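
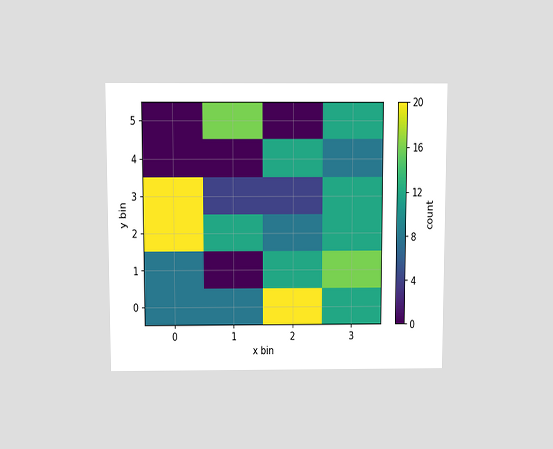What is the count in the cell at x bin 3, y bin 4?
8

The chart is viewed slightly from above. Matching the cell (3, 4) against the colorbar gives 8.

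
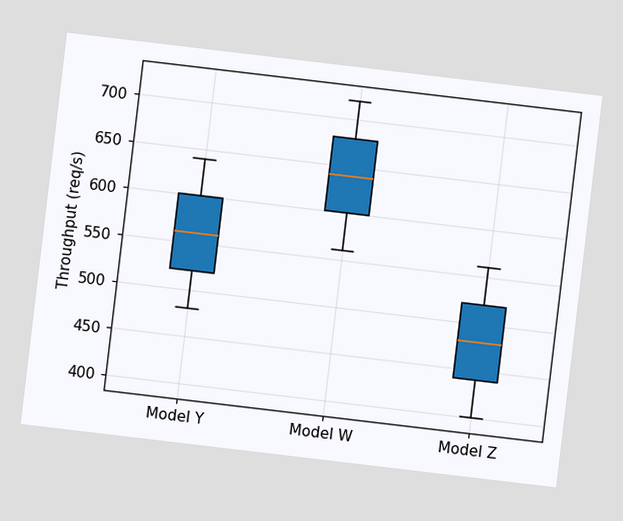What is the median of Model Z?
The chart is tilted about 7° clockwise. The median line in the Model Z box sits at 480req/s.

480req/s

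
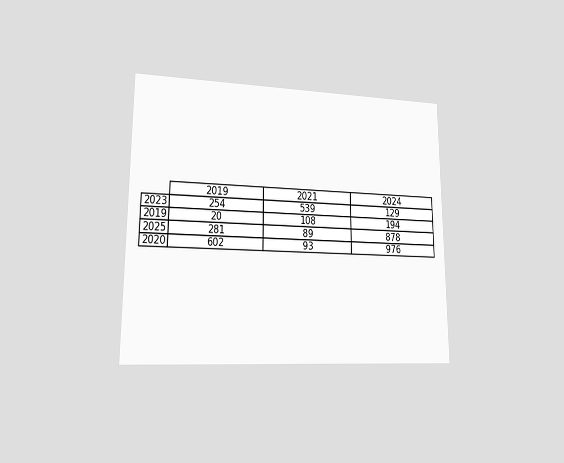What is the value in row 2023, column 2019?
The chart is viewed at a slight angle. The (2023, 2019) cell reads 254.

254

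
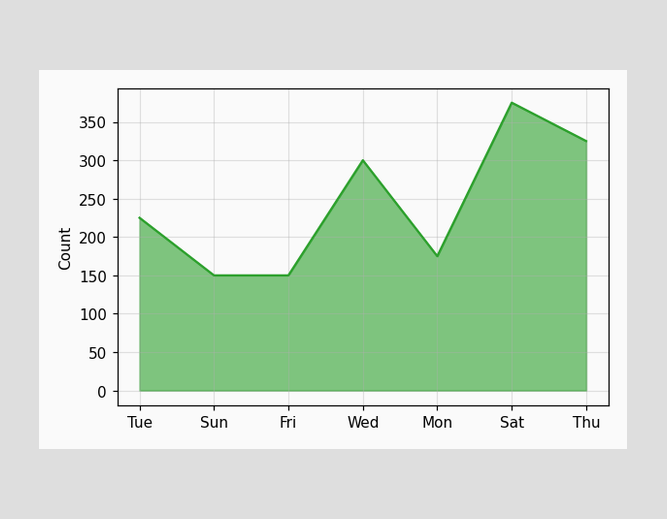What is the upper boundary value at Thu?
325

At Thu the upper boundary is at 325.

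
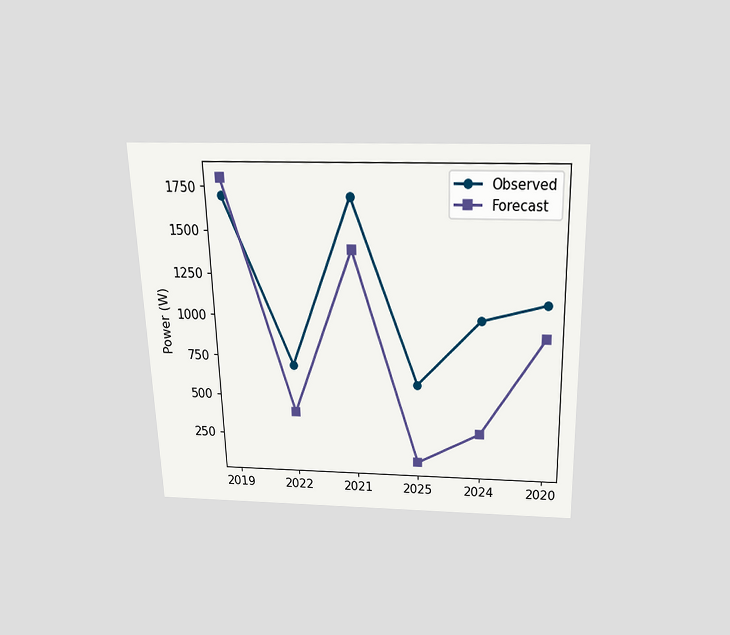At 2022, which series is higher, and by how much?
The chart is viewed slightly from above. At 2022, Observed sits above the other line by 300W.

Observed, by 300W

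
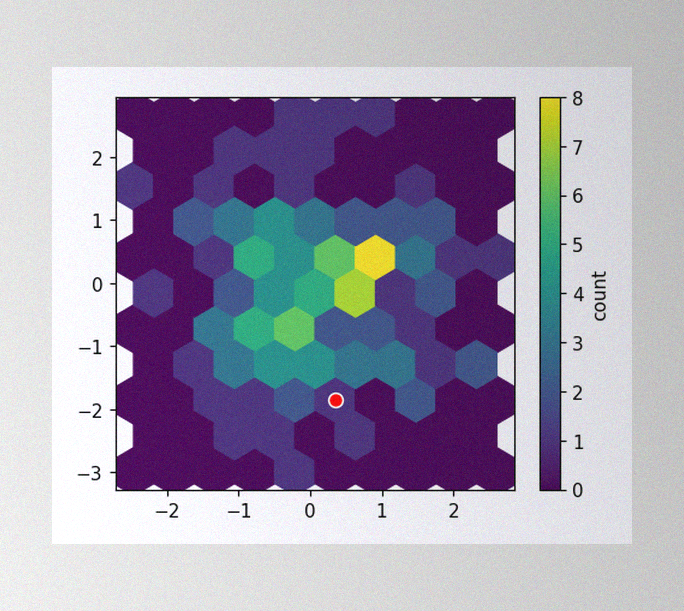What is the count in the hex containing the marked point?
The image has some photo noise and uneven lighting. The marked hex reads 1 on the colorbar.

1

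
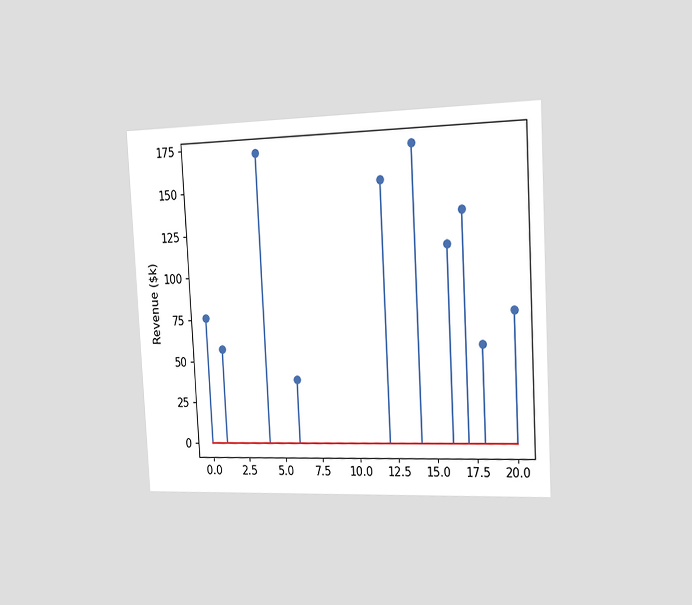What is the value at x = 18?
The chart is tilted about 3° counter-clockwise and viewed slightly from the right. The stem at x=18 reaches $57k.

$57k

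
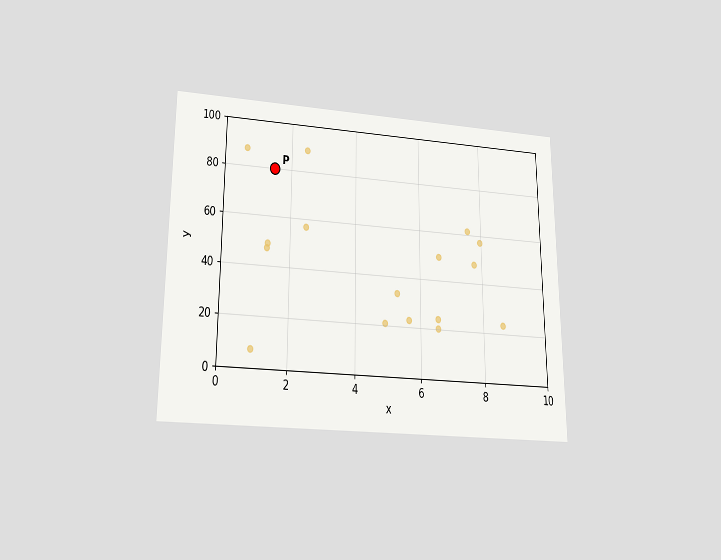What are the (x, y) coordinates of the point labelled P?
(1.5, 80)

The chart is viewed slightly from below. Following the gridlines from P to each axis, P sits at (1.5, 80).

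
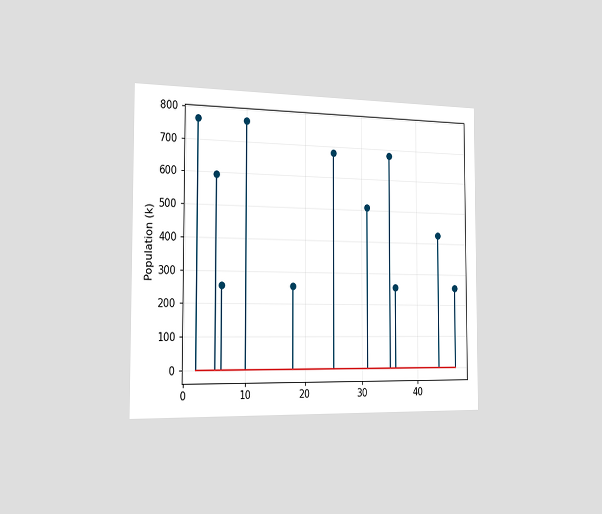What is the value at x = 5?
595k

The chart is viewed slightly from the left. The stem at x=5 reaches 595k.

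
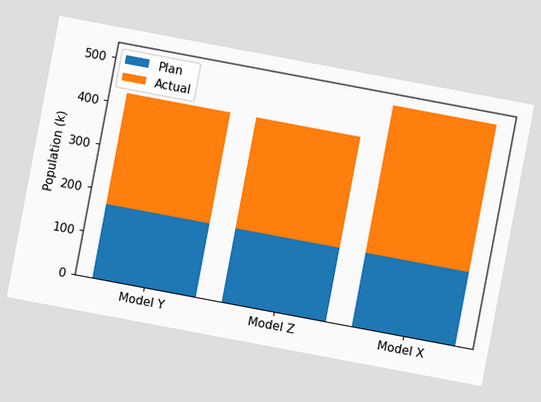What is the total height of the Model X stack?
The chart is tilted about 11° clockwise. The Model X stack's top reaches 510k on the y-axis.

510k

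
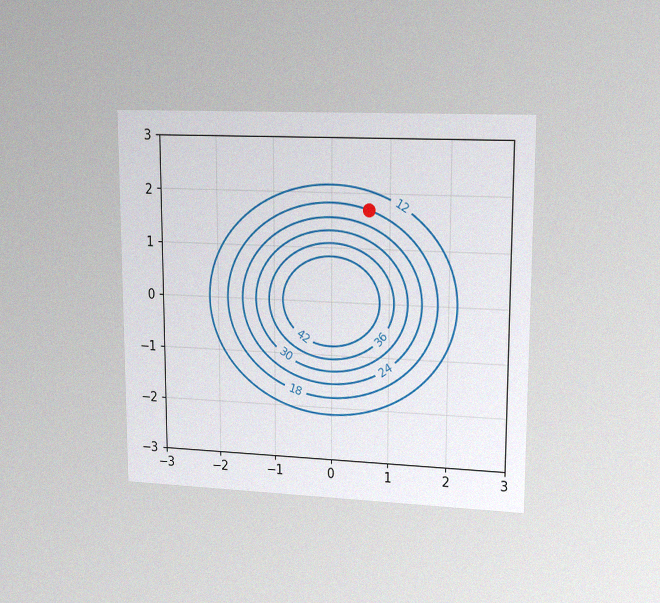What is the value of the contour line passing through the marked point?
The chart is viewed at a slight angle, with some photo noise. The marked point sits on the contour labelled 18.

18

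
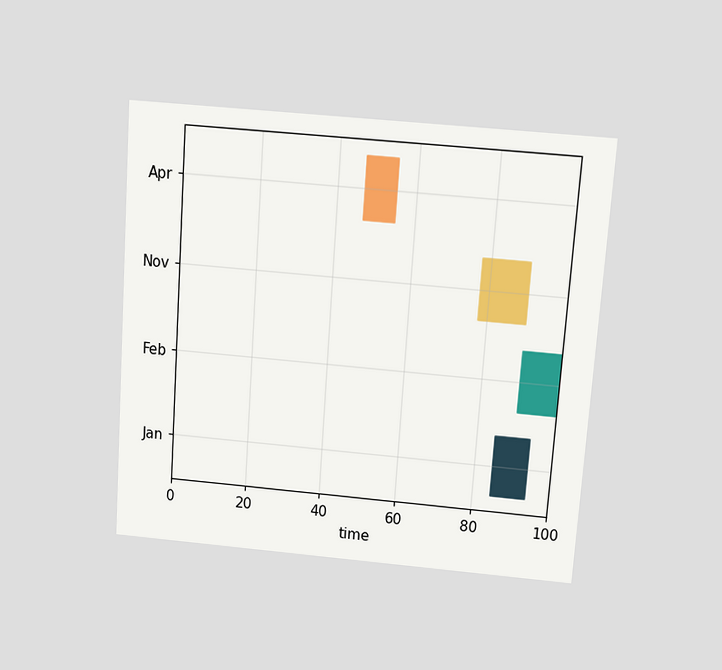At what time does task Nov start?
78

The chart is tilted about 4° clockwise and viewed slightly from above. The Nov bar begins at t=78.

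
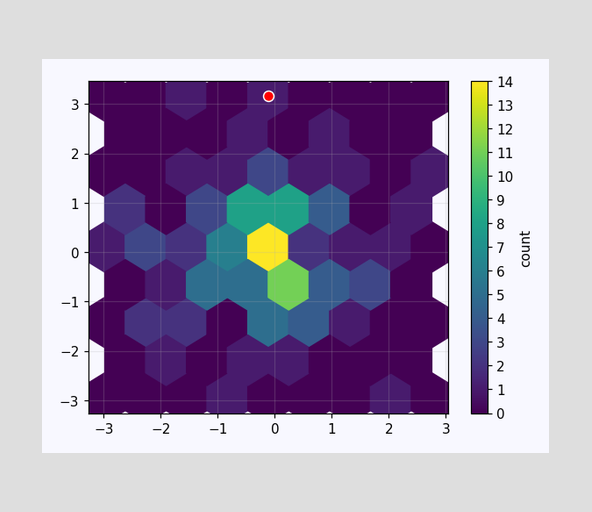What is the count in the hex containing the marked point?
The marked hex reads 1 on the colorbar.

1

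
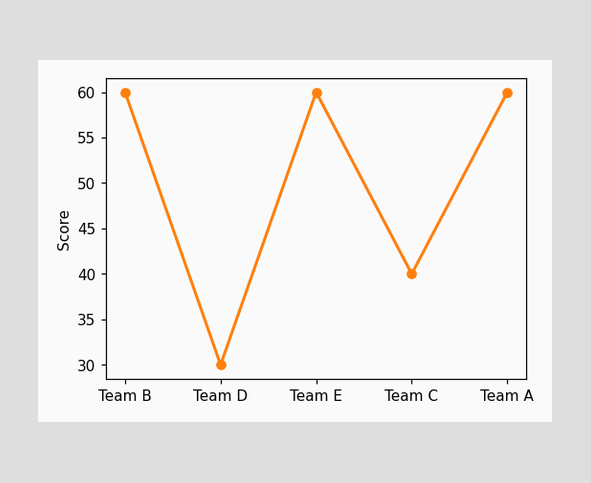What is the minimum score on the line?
The lowest point is at Team D, and reading across to the y-axis gives 30.

30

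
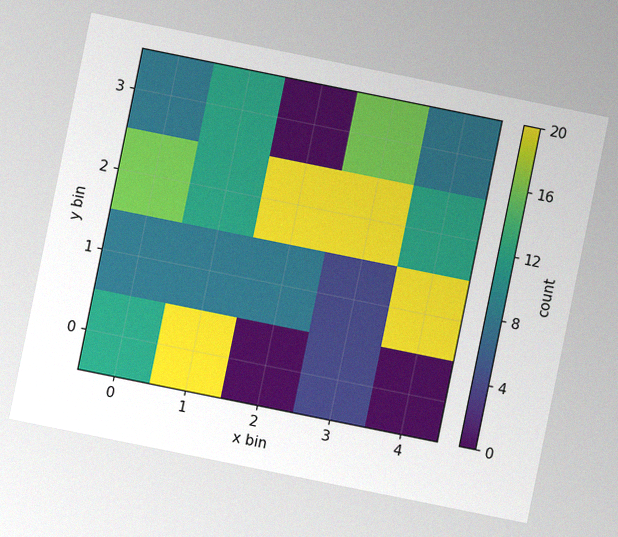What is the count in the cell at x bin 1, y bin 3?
12

The chart is tilted about 11° clockwise, with some photo noise. Matching the cell (1, 3) against the colorbar gives 12.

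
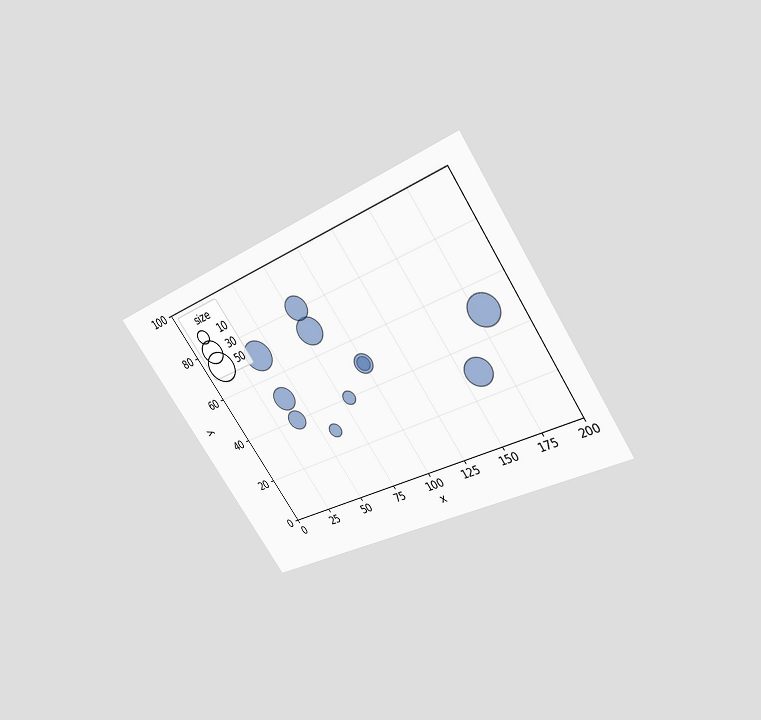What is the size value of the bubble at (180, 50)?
The chart is tilted about 34° counter-clockwise and viewed slightly from above. Matching the bubble at (180, 50) against the size legend gives 50.

50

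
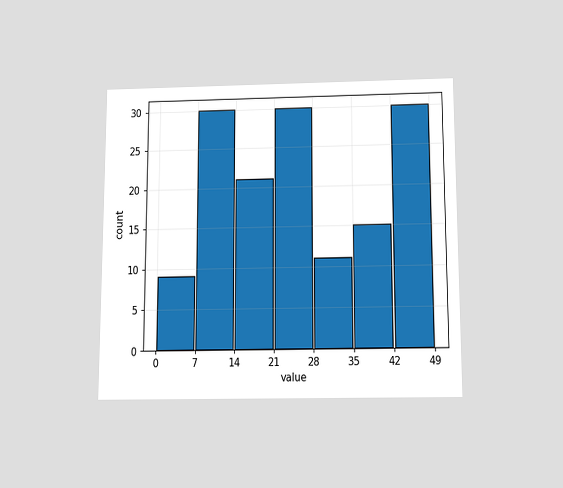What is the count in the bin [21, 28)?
The chart is viewed slightly from below. The [21, 28) bin has height 30.

30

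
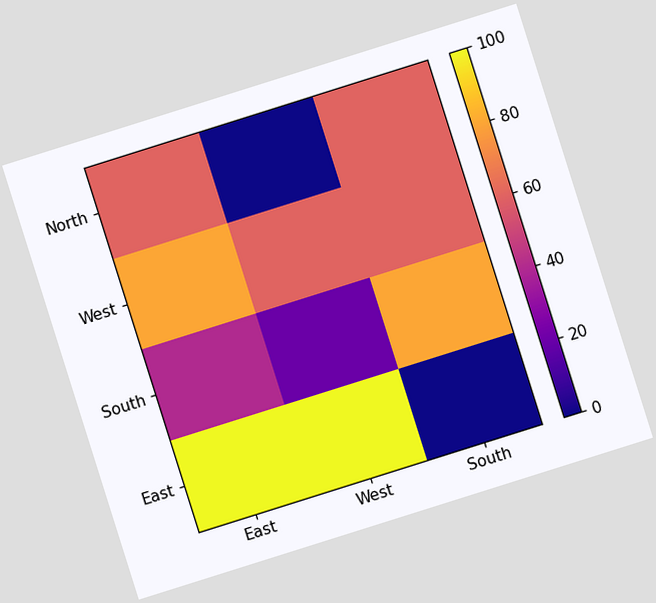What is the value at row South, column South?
The chart is tilted about 17° counter-clockwise. Matching cell (South, South) against the colorbar gives 80.

80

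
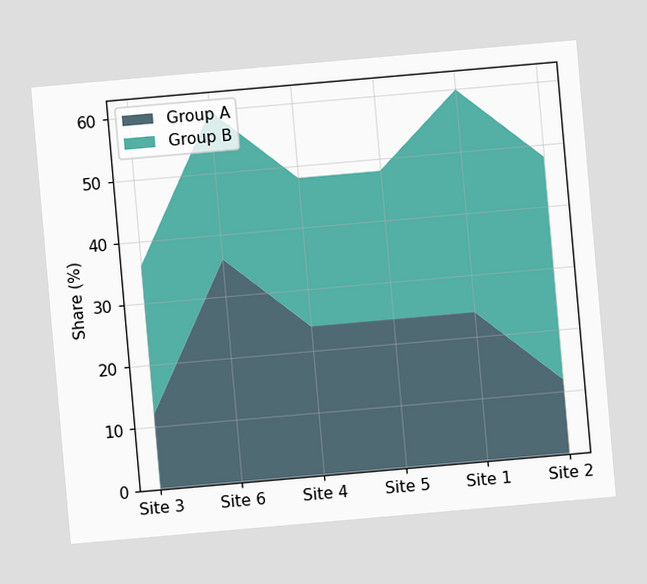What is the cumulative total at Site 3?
The chart is tilted about 5° counter-clockwise. The stacked total at Site 3 reaches 36%.

36%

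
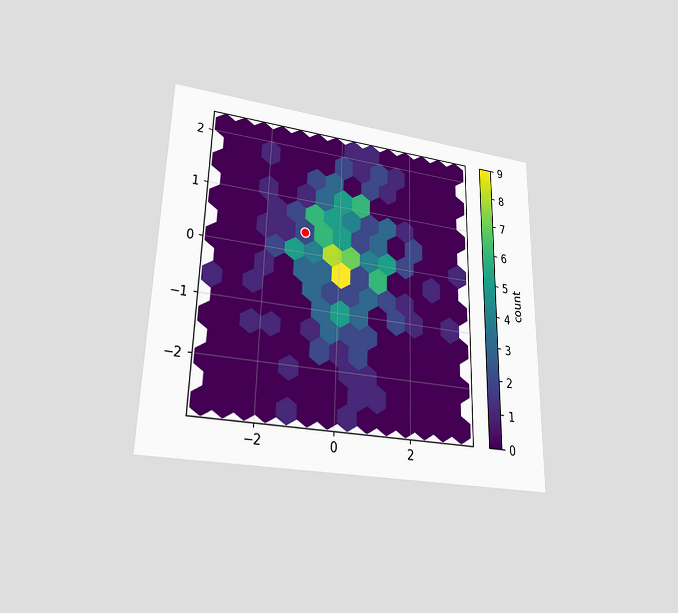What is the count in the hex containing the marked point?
The chart is viewed at a slight angle. The marked hex reads 2 on the colorbar.

2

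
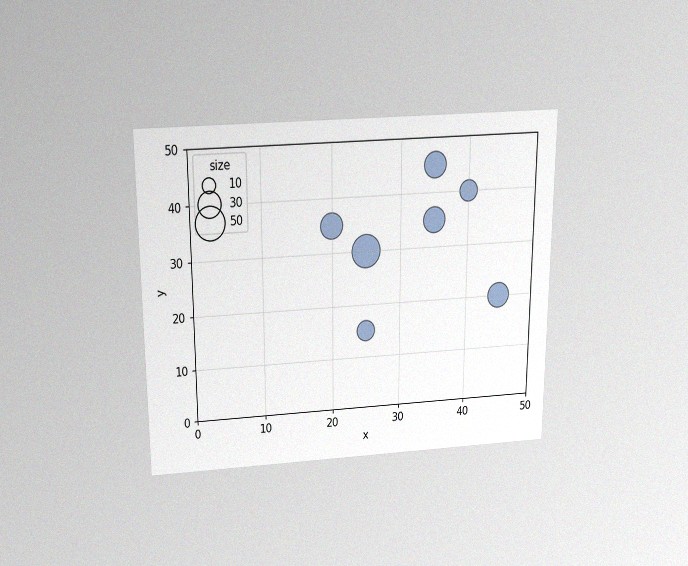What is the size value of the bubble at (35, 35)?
30

The chart is viewed slightly from above, with some photo noise. Matching the bubble at (35, 35) against the size legend gives 30.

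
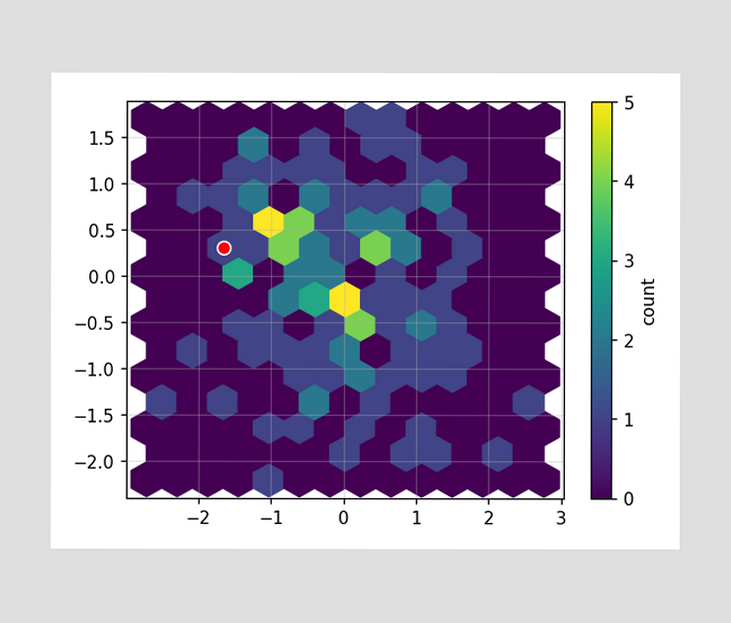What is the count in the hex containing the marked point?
1

The marked hex reads 1 on the colorbar.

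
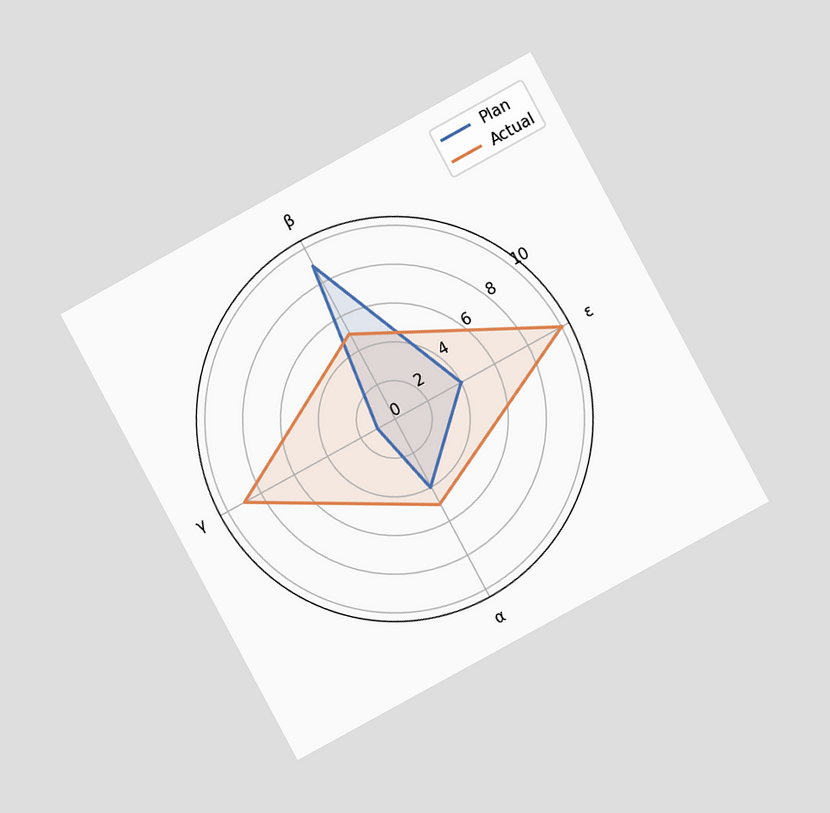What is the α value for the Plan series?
4

The chart is tilted about 28° counter-clockwise and viewed at a slight angle. On the α axis, Plan reaches 4.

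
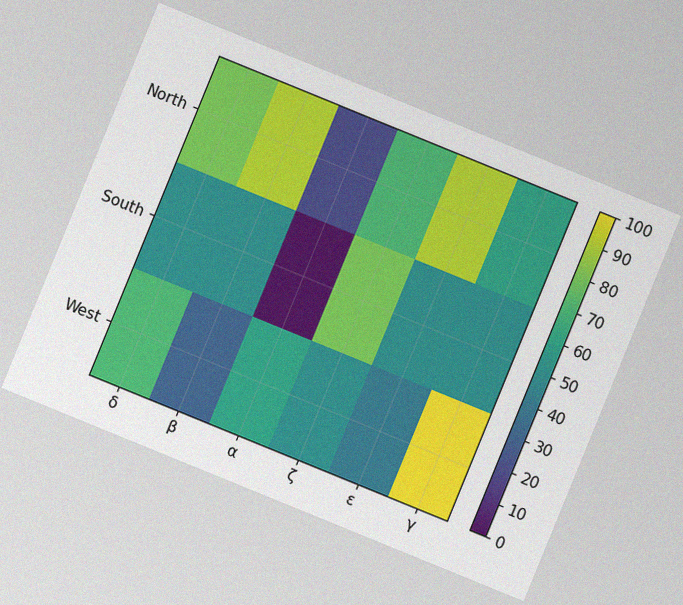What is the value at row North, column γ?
The chart is tilted about 22° clockwise, with some photo noise. Matching cell (North, γ) against the colorbar gives 60.

60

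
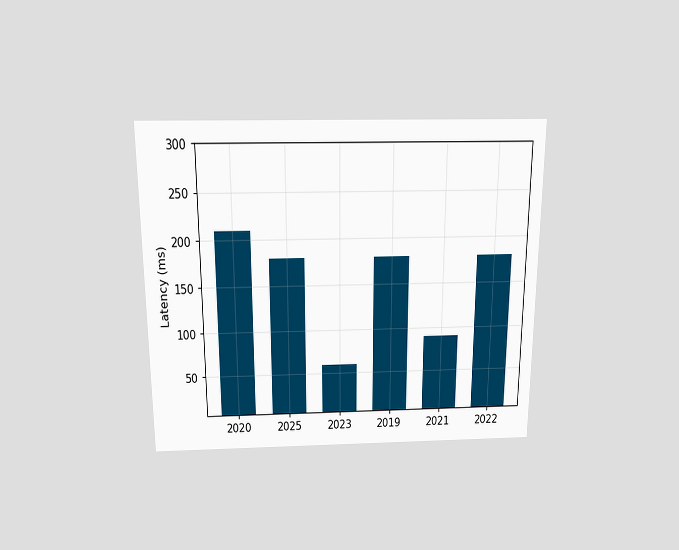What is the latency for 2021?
The chart is viewed slightly from above. Reading along the chart's y-axis, the 2021 bar reaches 90ms.

90ms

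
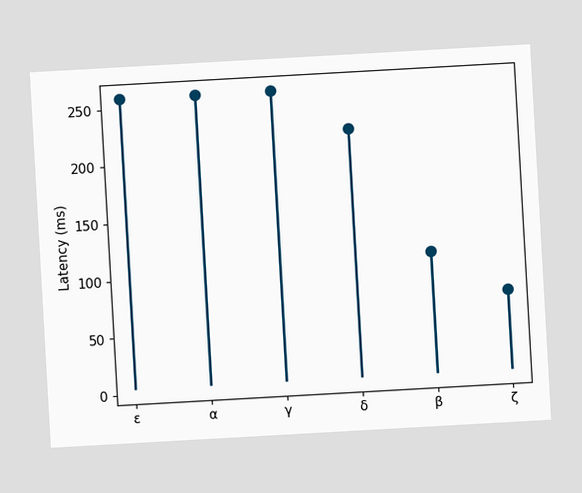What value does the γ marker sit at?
The chart is tilted about 3° counter-clockwise. The γ marker sits at 259ms.

259ms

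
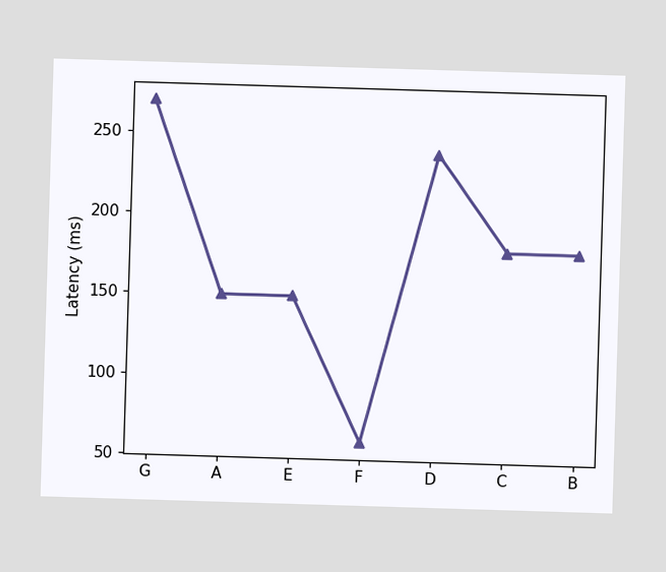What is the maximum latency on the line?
270ms

The highest point is at G, and reading across to the y-axis gives 270ms.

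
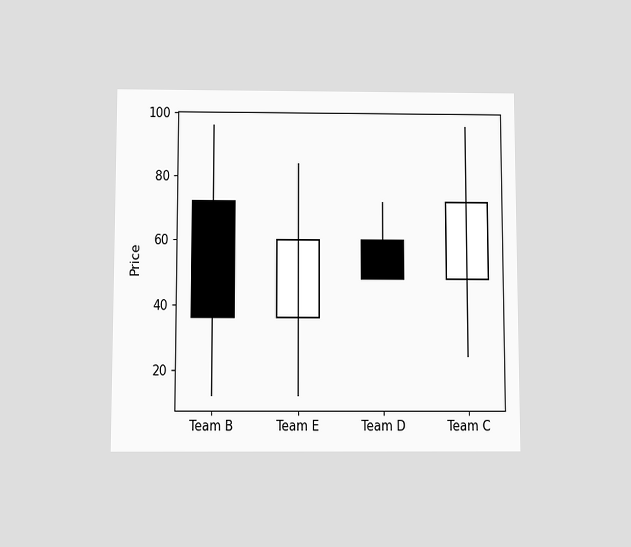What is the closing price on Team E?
The chart is viewed slightly from below. The Team E candle closes at 60.

60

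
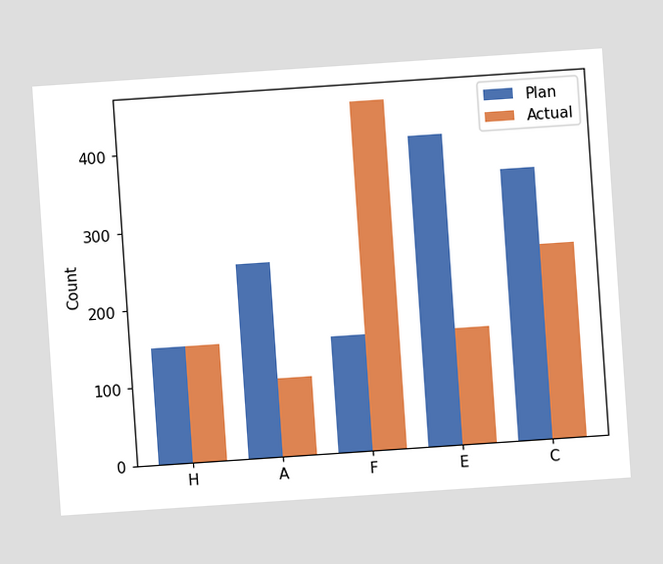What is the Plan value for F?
150

The chart is tilted about 4° counter-clockwise. The Plan bar at F reaches 150 on the y-axis.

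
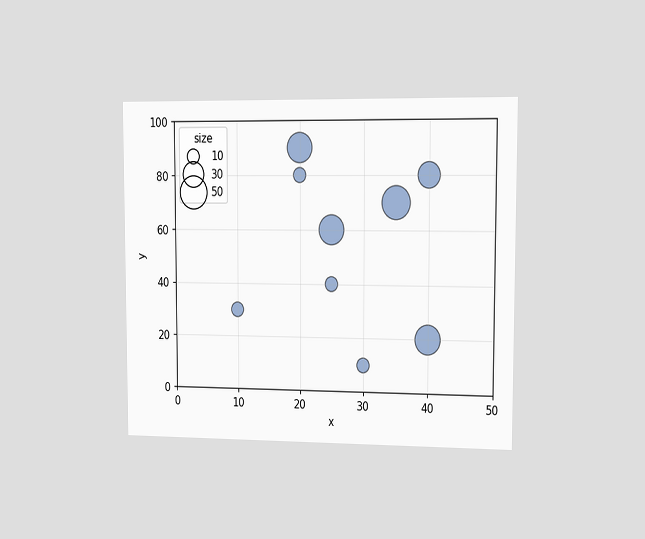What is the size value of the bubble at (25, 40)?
The chart is viewed slightly from the right. Matching the bubble at (25, 40) against the size legend gives 10.

10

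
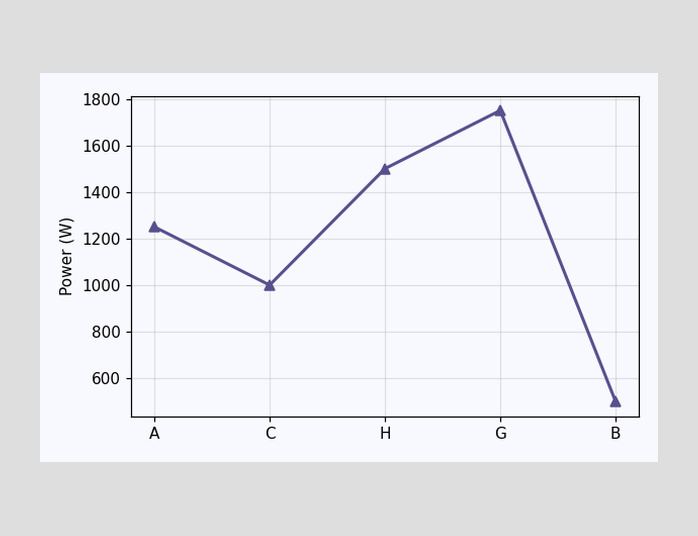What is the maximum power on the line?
1750W

The highest point is at G, and reading across to the y-axis gives 1750W.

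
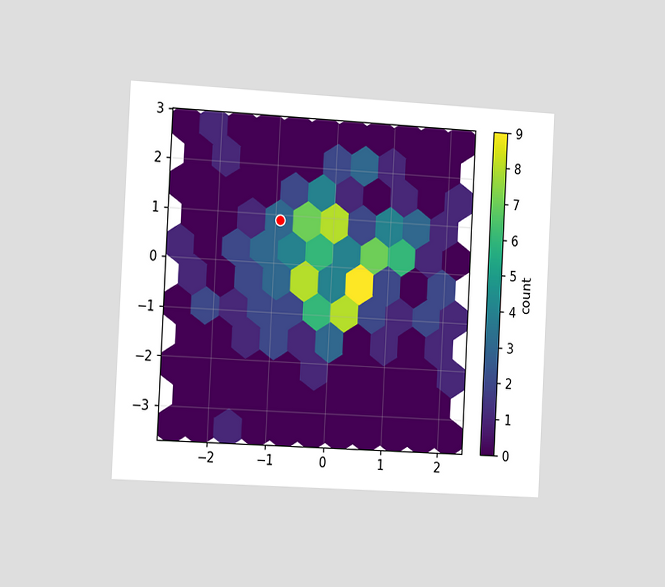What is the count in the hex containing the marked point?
The chart is tilted about 3° clockwise and viewed slightly from the left. The marked hex reads 3 on the colorbar.

3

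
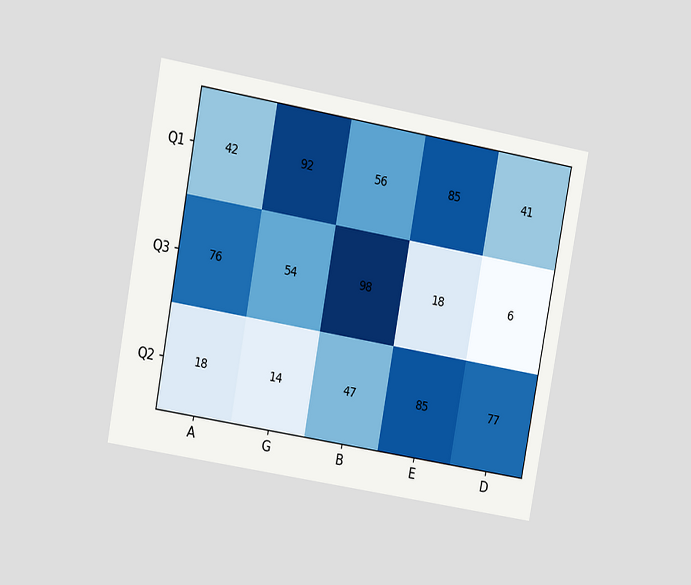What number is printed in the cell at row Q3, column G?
The chart is tilted about 10° clockwise and viewed at a slight angle. The (Q3, G) cell reads 54.

54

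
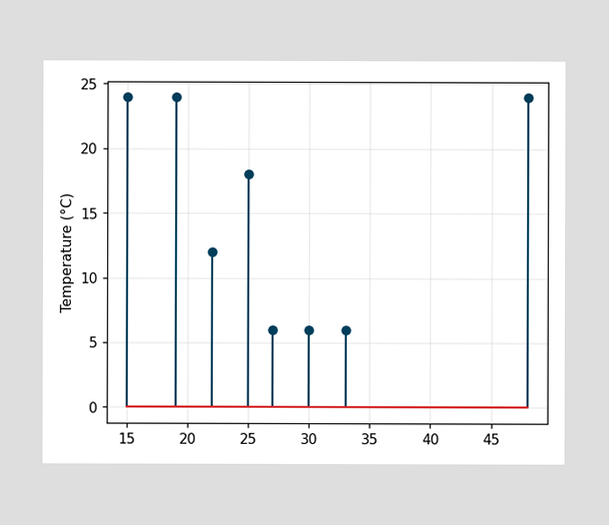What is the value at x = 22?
The stem at x=22 reaches 12°C.

12°C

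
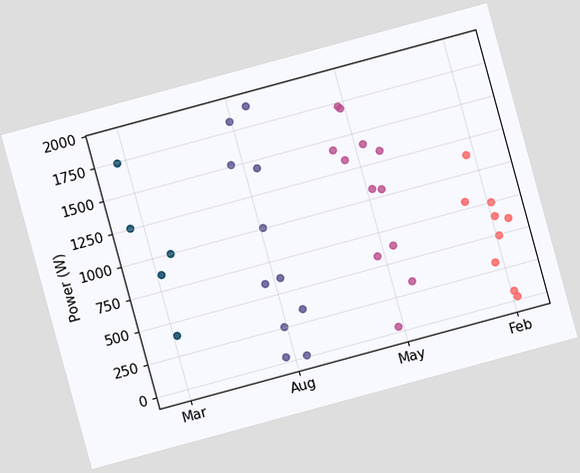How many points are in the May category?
12

The chart is tilted about 15° counter-clockwise. Counting the markers in the May column gives 12.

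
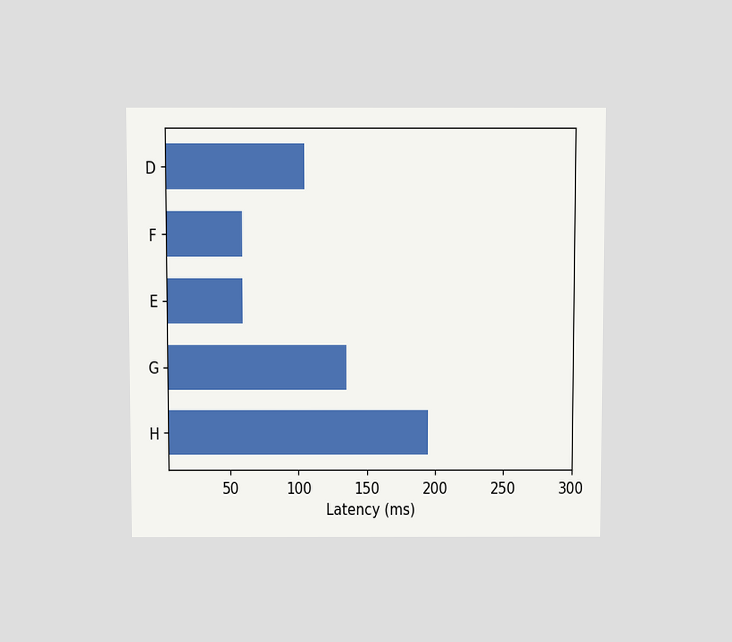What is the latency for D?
105ms

The chart is viewed slightly from above. Reading along the chart's x-axis, the D bar reaches 105ms.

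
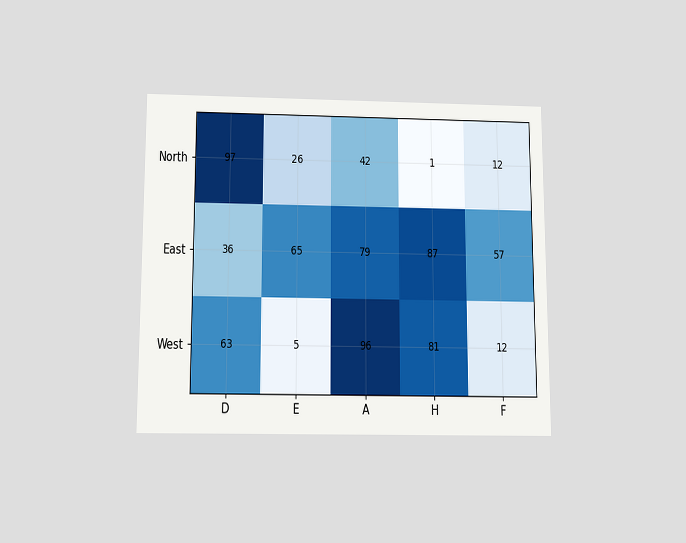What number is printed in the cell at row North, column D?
The chart is viewed slightly from below. The (North, D) cell reads 97.

97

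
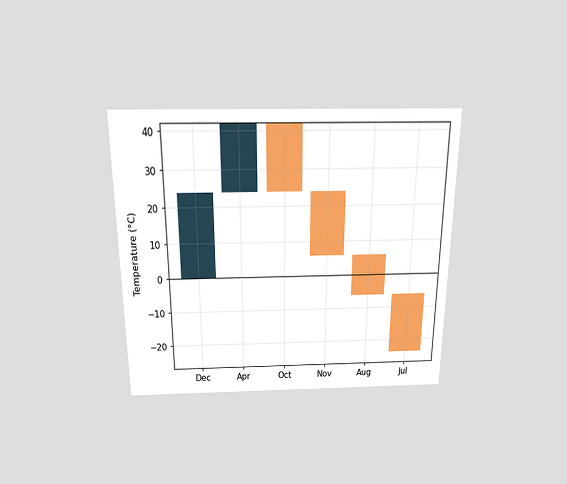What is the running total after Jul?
The chart is viewed slightly from above. After Jul the running total reaches -24°C.

-24°C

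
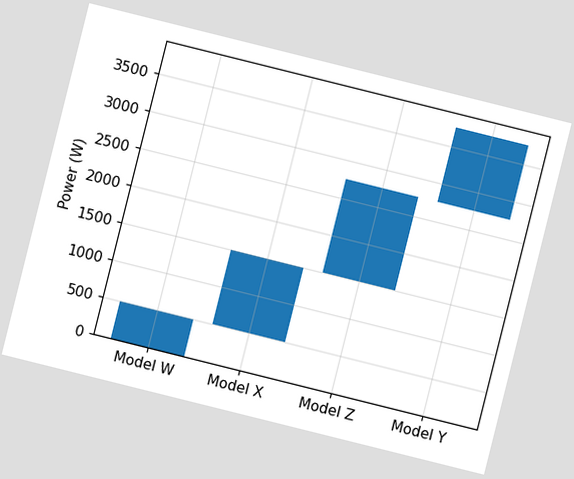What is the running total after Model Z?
2750W

The chart is tilted about 14° clockwise. After Model Z the running total reaches 2750W.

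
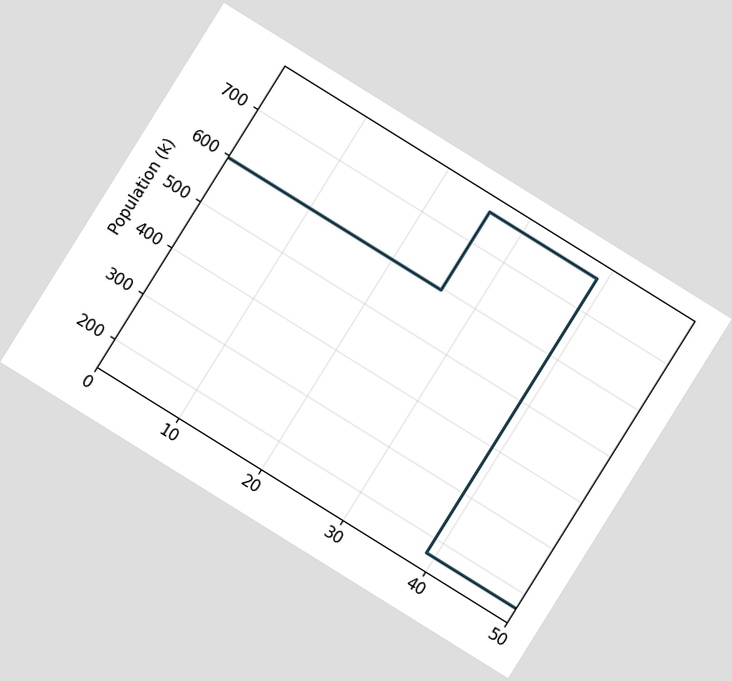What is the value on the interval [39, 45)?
The chart is tilted about 32° clockwise. On [39, 45) the step sits at 170k.

170k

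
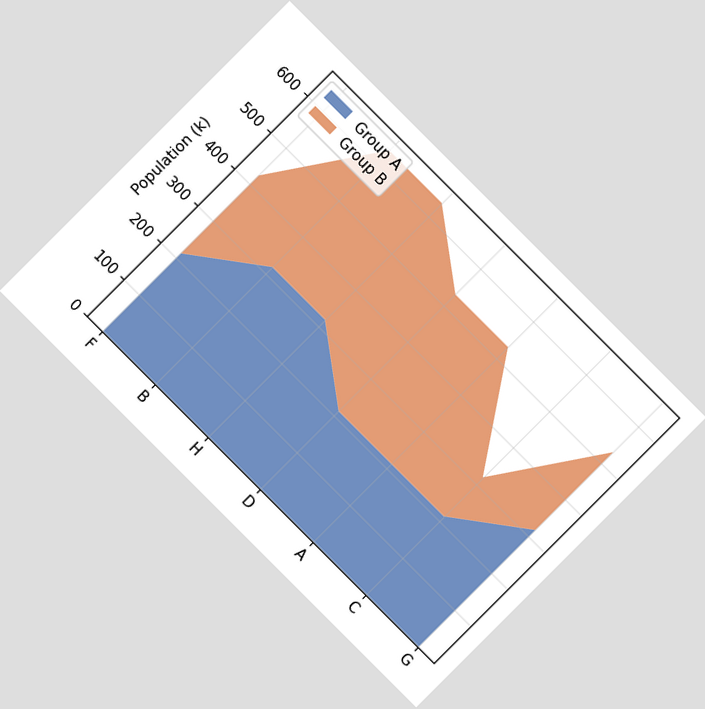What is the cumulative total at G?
The chart is tilted about 45° clockwise. The stacked total at G reaches 530k.

530k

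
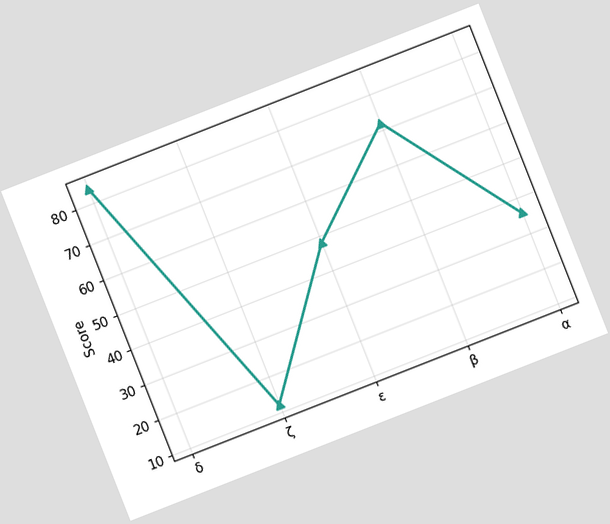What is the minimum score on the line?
The chart is tilted about 21° counter-clockwise. The lowest point is at ζ, and reading across to the y-axis gives 12.

12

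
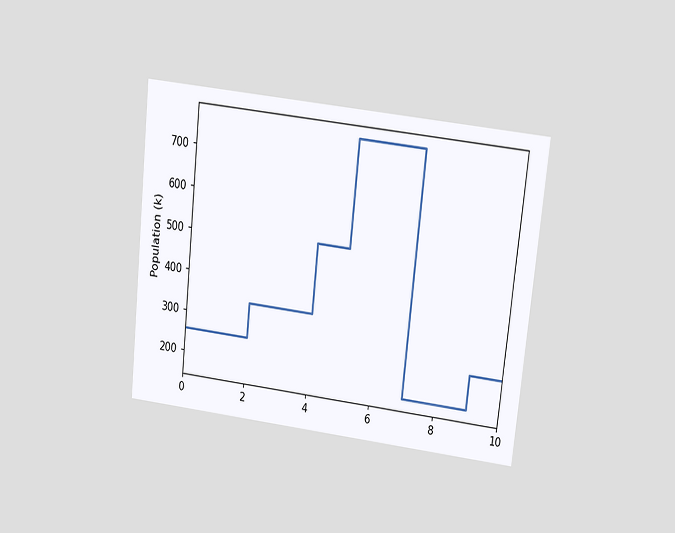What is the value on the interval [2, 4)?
340k

The chart is tilted about 6° clockwise and viewed at a slight angle. On [2, 4) the step sits at 340k.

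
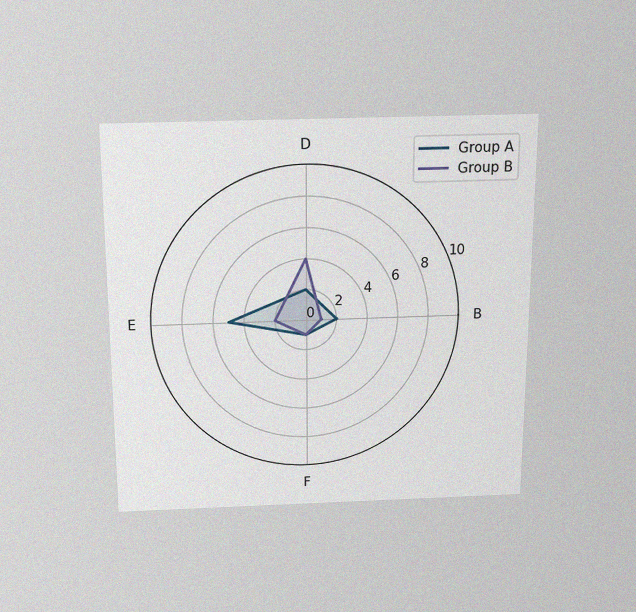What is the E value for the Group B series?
The chart is viewed slightly from above, with some photo noise. On the E axis, Group B reaches 2.

2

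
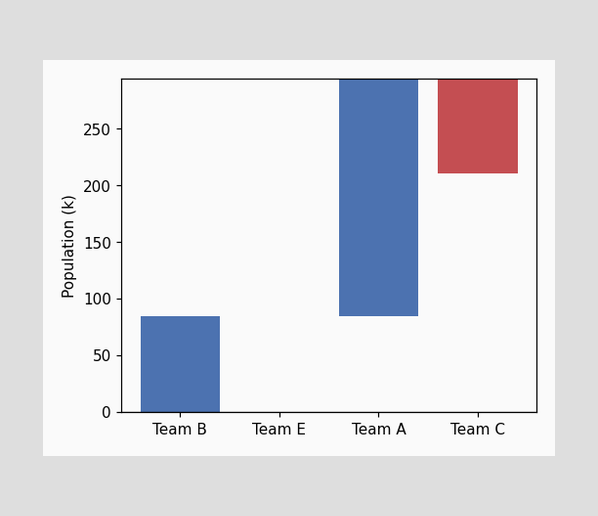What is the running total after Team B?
After Team B the running total reaches 84k.

84k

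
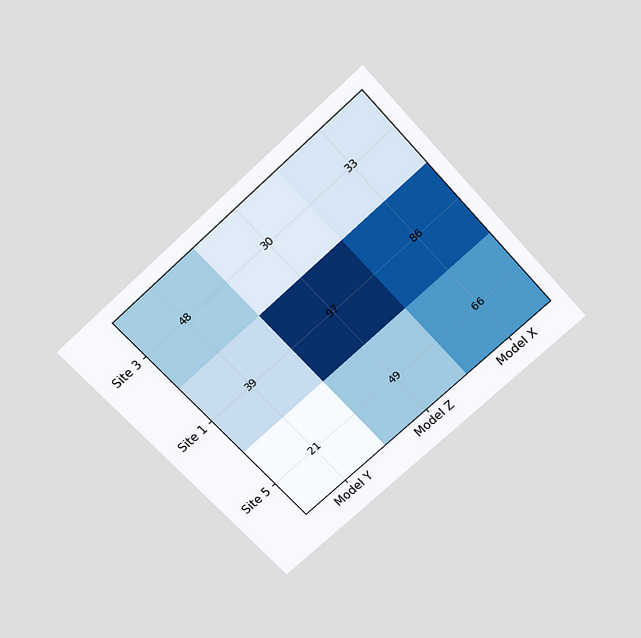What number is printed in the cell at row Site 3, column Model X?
33

The chart is tilted about 43° counter-clockwise and viewed slightly from above. The (Site 3, Model X) cell reads 33.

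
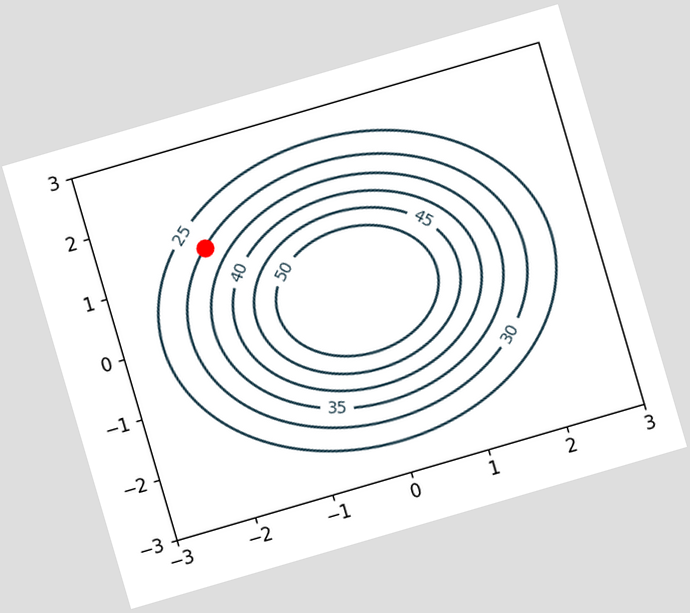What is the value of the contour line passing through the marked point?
30

The chart is tilted about 16° counter-clockwise. The marked point sits on the contour labelled 30.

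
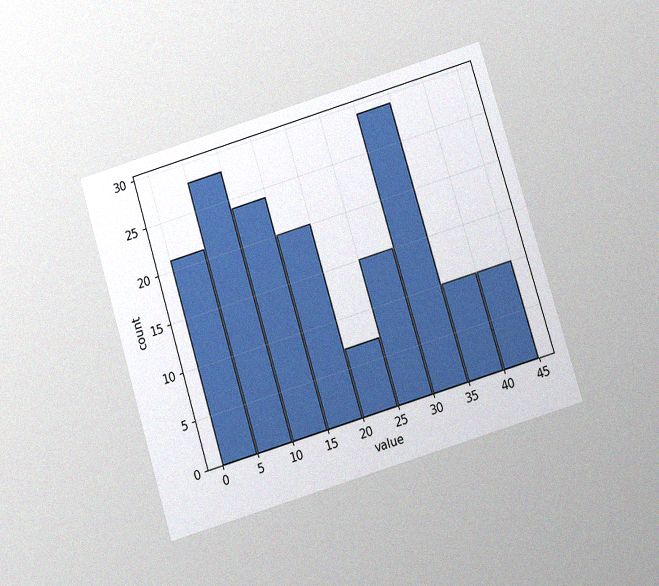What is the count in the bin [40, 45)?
The chart is tilted about 17° counter-clockwise and viewed at a slight angle, with some photo noise. The [40, 45) bin has height 10.

10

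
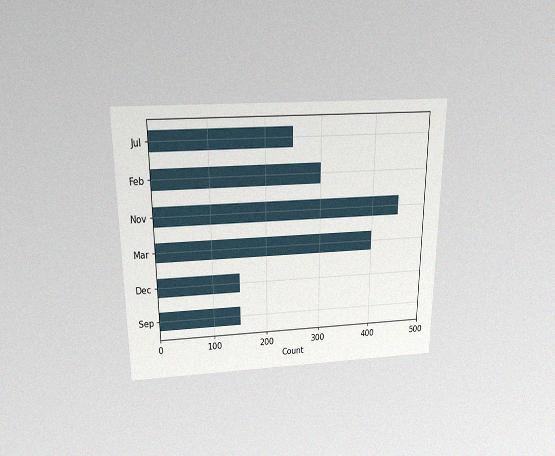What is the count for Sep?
150

The chart is viewed slightly from above, with some photo noise. Reading along the chart's x-axis, the Sep bar reaches 150.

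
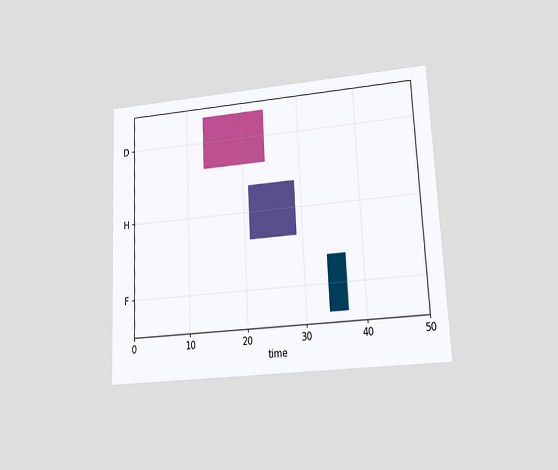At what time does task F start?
The chart is tilted about 3° counter-clockwise and viewed at a slight angle. The F bar begins at t=34.

34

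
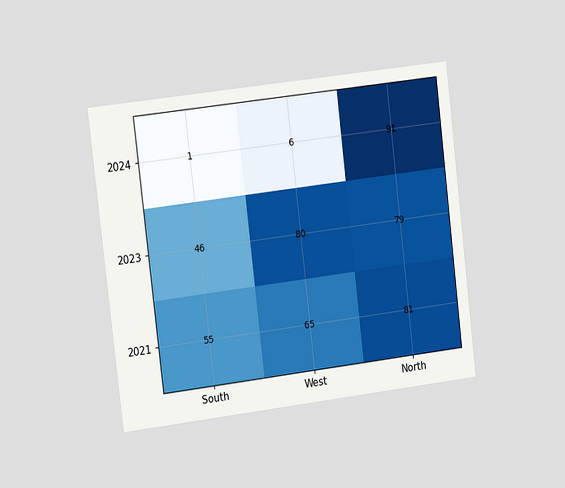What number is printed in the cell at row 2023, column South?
46

The chart is tilted about 7° counter-clockwise and viewed slightly from the left. The (2023, South) cell reads 46.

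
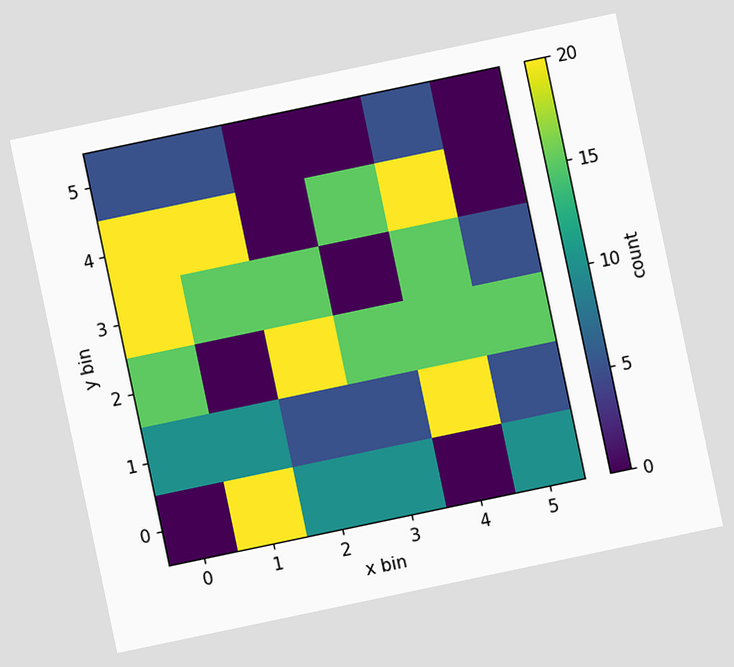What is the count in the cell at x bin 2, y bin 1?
The chart is tilted about 12° counter-clockwise. Matching the cell (2, 1) against the colorbar gives 5.

5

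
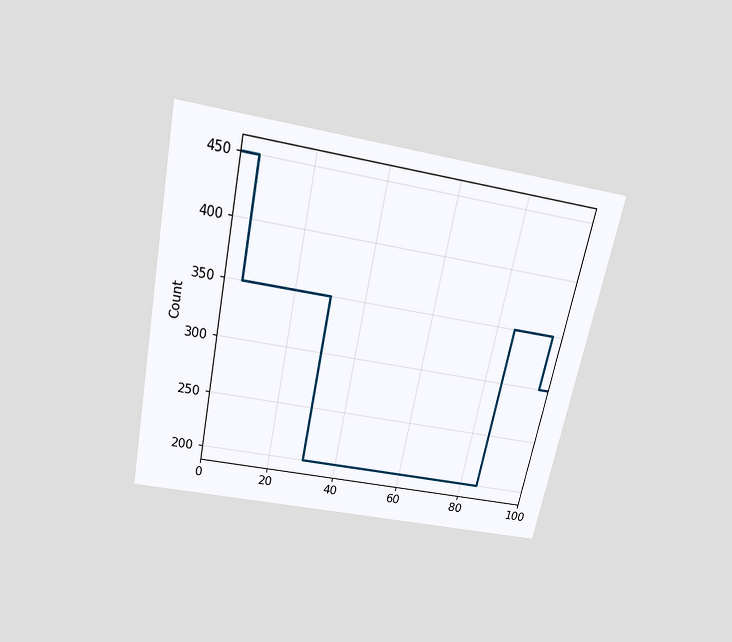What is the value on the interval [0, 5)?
450

The chart is tilted about 12° clockwise and viewed slightly from above. On [0, 5) the step sits at 450.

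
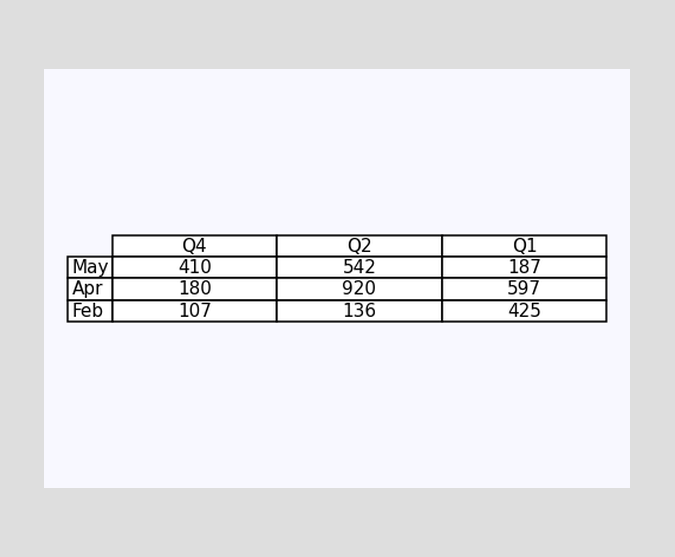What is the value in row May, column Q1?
The (May, Q1) cell reads 187.

187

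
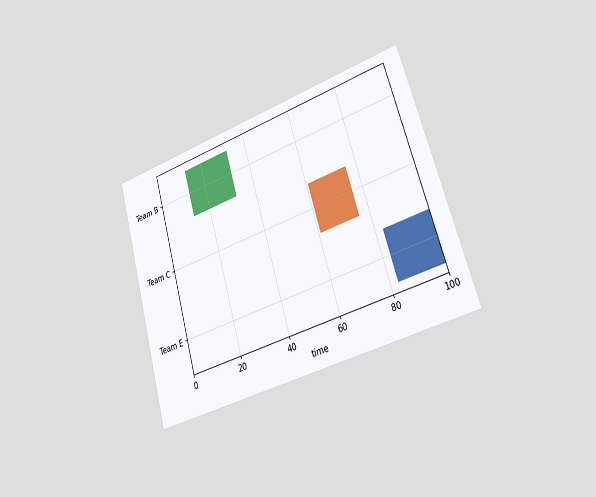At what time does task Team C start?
61

The chart is tilted about 16° counter-clockwise and viewed slightly from the right. The Team C bar begins at t=61.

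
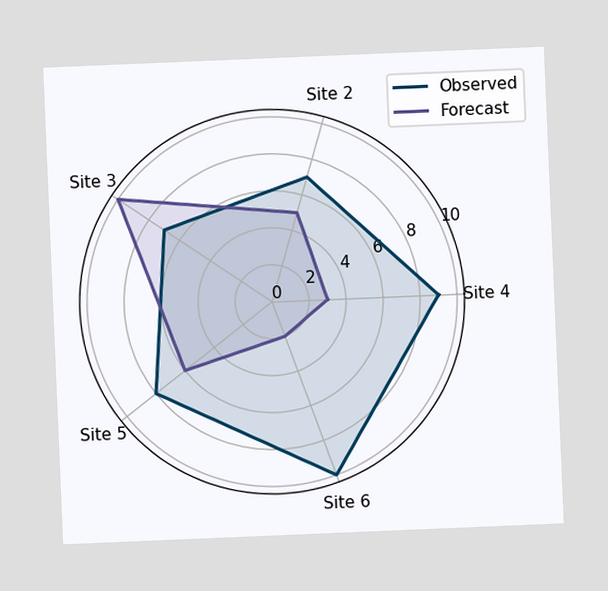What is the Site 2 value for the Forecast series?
5

The chart is tilted about 2° counter-clockwise. On the Site 2 axis, Forecast reaches 5.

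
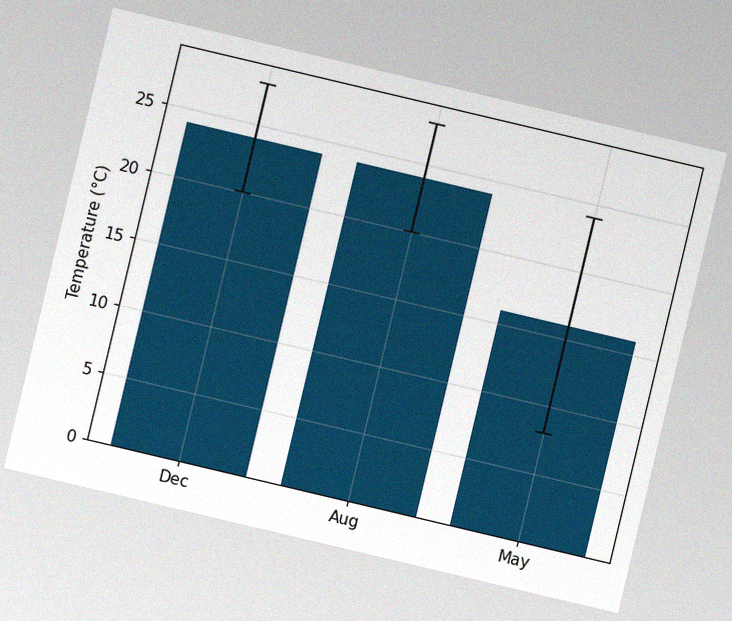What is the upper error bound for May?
The chart is tilted about 13° clockwise, with some photo noise. The May bar's upper whisker reaches 24°C.

24°C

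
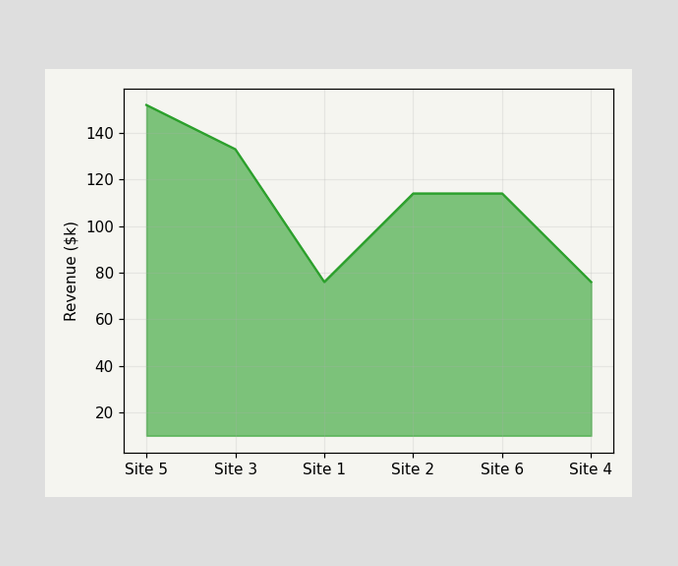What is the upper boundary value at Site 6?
$114k

At Site 6 the upper boundary is at $114k.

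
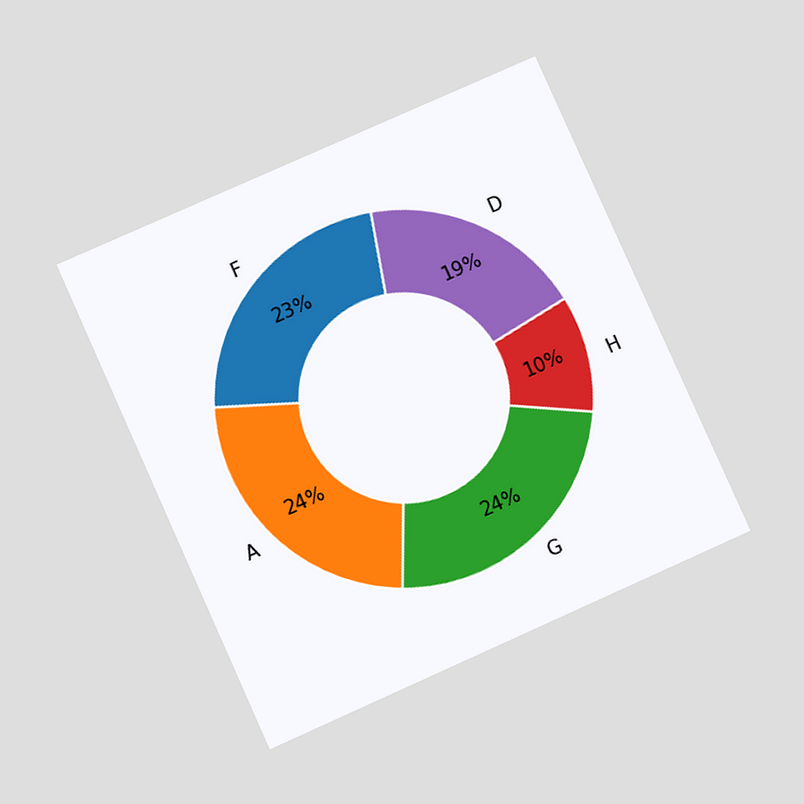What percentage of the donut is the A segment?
24%

The chart is tilted about 24° counter-clockwise and viewed at a slight angle. The A segment takes up 24% of the ring.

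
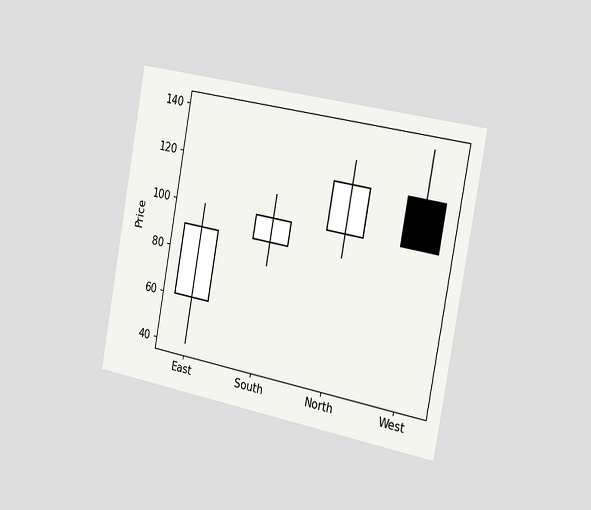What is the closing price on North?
The chart is tilted about 10° clockwise and viewed slightly from the right. The North candle closes at 120.

120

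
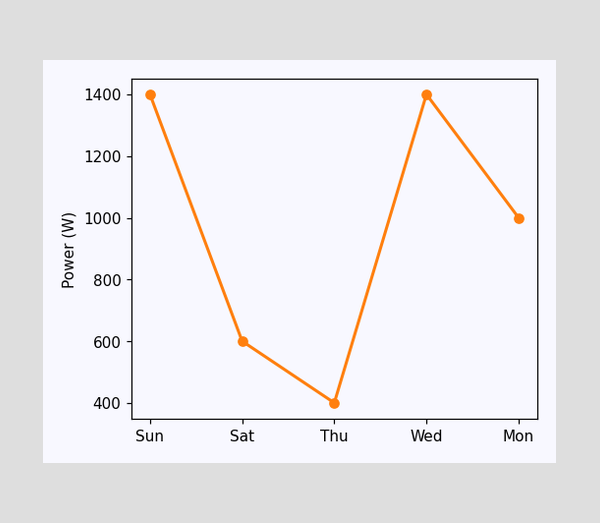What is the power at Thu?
400W

At Thu, the line is at 400W.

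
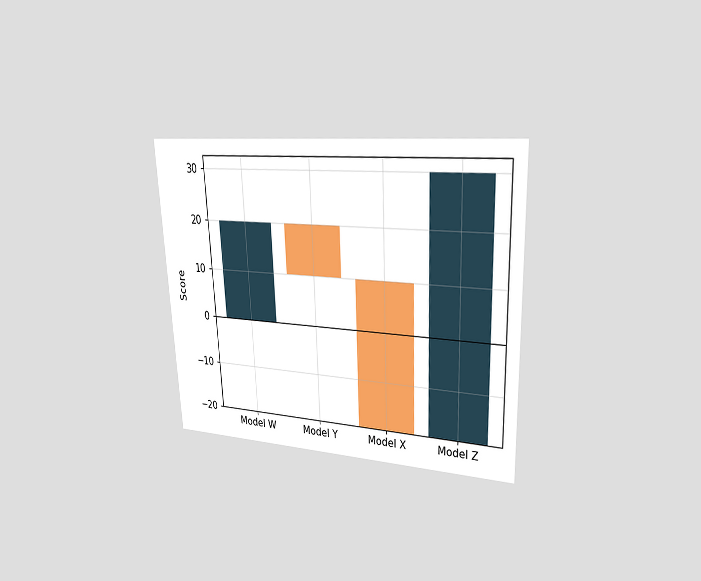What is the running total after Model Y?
The chart is tilted about 3° counter-clockwise and viewed at a slight angle. After Model Y the running total reaches 10.

10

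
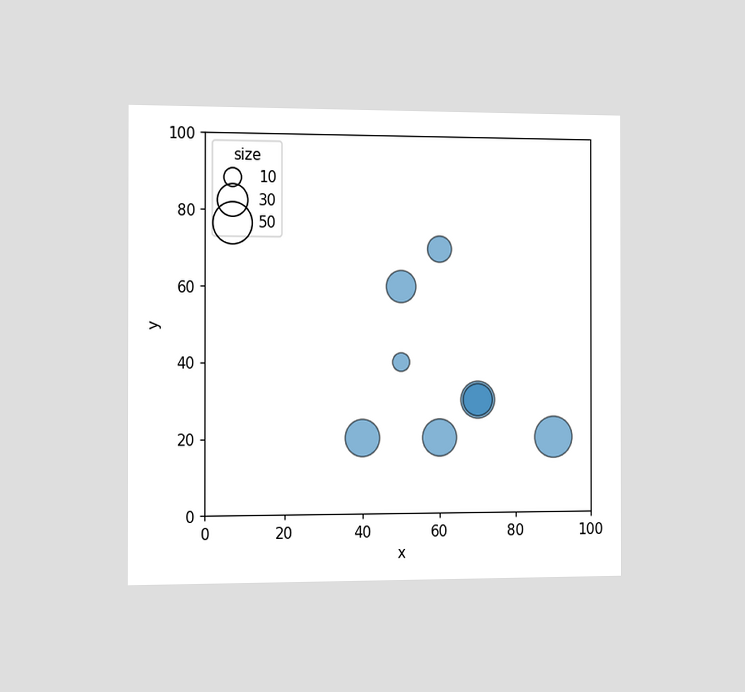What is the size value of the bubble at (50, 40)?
10

The chart is viewed slightly from the left. Matching the bubble at (50, 40) against the size legend gives 10.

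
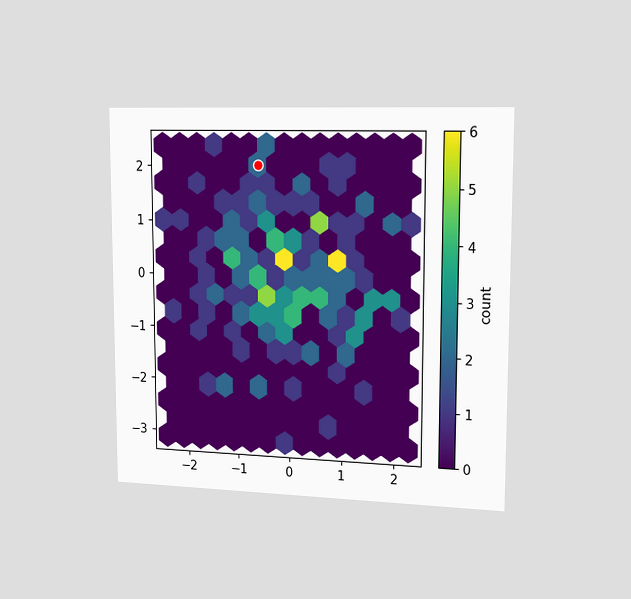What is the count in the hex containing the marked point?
The chart is viewed slightly from the right. The marked hex reads 2 on the colorbar.

2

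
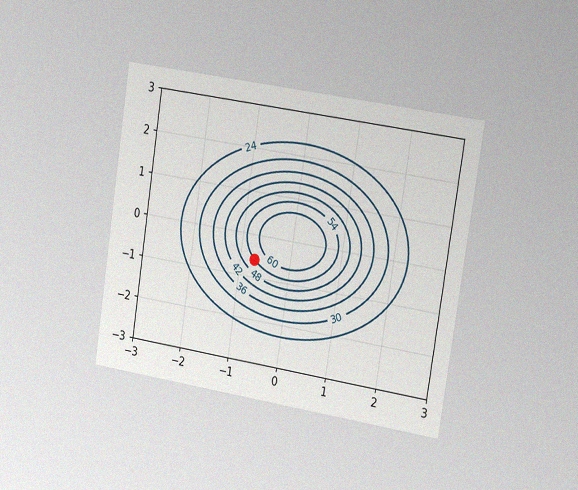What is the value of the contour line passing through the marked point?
The chart is tilted about 9° clockwise and viewed slightly from the right, with some photo noise. The marked point sits on the contour labelled 54.

54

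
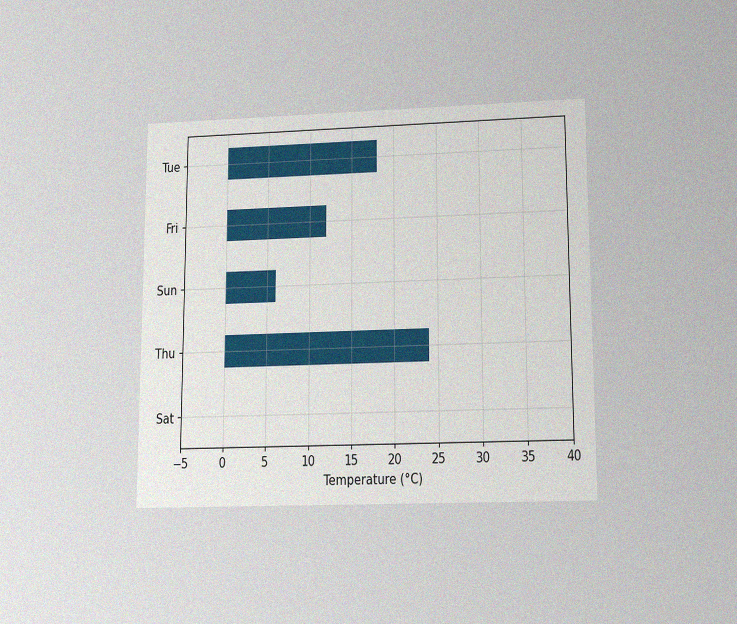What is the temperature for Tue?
18°C

The chart is viewed slightly from below, with some photo noise. Reading along the chart's x-axis, the Tue bar reaches 18°C.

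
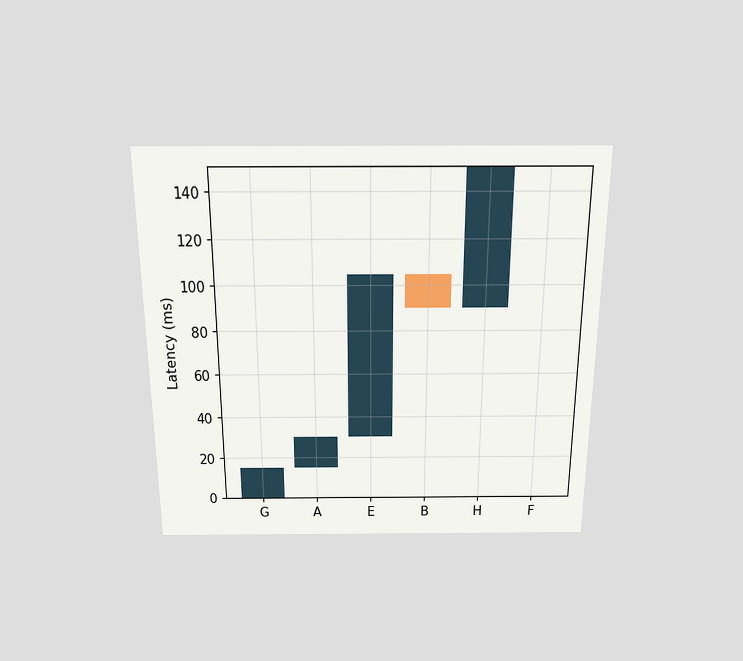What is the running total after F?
The chart is viewed slightly from above. After F the running total reaches 150ms.

150ms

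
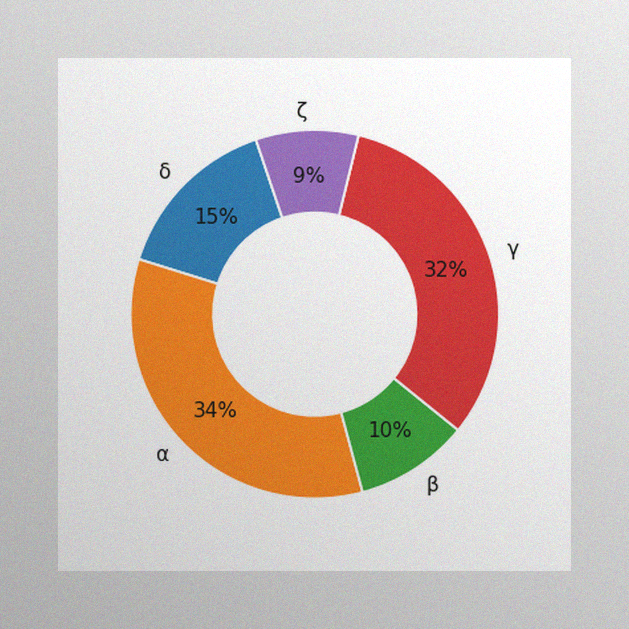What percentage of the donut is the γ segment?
32%

The image has some photo noise and uneven lighting. The γ segment takes up 32% of the ring.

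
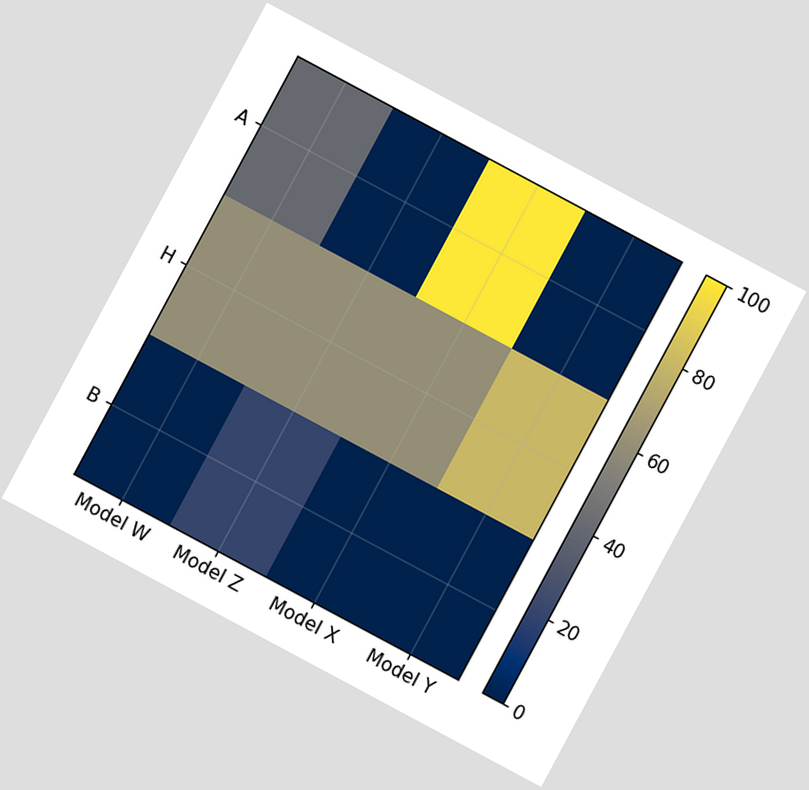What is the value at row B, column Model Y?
0

The chart is tilted about 28° clockwise. Matching cell (B, Model Y) against the colorbar gives 0.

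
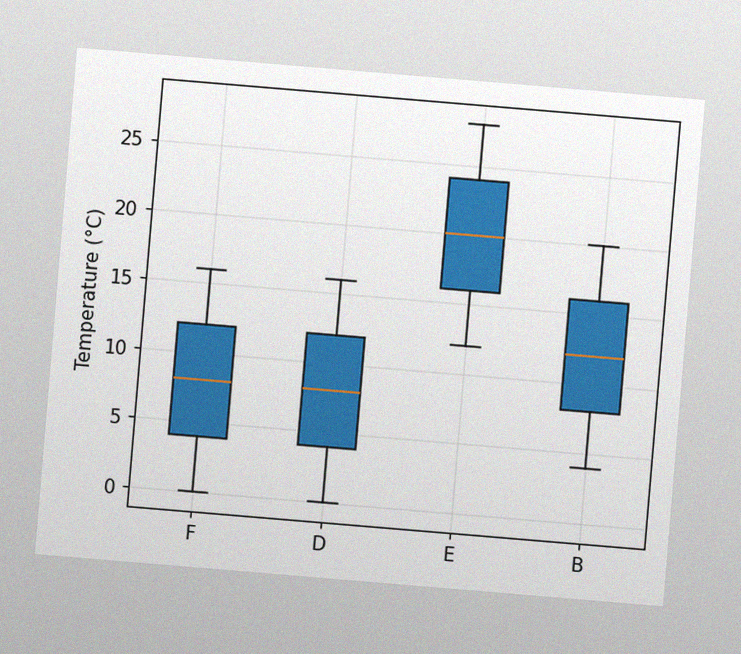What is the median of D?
The chart is tilted about 5° clockwise, with some photo noise. The median line in the D box sits at 8°C.

8°C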